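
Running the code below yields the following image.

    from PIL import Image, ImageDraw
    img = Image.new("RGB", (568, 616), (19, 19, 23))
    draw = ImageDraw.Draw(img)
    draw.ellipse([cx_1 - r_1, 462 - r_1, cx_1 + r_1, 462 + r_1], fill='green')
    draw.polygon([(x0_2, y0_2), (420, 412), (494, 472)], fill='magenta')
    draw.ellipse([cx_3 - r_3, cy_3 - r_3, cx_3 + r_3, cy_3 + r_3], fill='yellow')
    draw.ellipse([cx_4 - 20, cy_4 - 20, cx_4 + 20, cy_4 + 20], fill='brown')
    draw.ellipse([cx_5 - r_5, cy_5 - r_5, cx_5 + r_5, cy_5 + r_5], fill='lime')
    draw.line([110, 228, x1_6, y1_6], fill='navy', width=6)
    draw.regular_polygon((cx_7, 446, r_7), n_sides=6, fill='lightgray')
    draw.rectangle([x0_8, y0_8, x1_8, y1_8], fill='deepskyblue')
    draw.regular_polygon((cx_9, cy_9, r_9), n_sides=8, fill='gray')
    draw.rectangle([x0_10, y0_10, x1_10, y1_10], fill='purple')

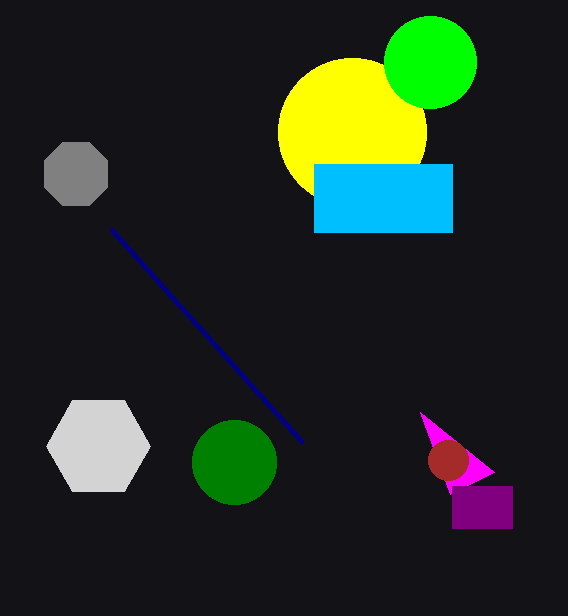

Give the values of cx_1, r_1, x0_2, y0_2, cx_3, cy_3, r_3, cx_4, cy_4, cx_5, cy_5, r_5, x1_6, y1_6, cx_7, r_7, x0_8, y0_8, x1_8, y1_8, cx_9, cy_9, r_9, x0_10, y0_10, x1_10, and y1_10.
cx_1 = 234, r_1 = 42, x0_2 = 450, y0_2 = 494, cx_3 = 352, cy_3 = 132, r_3 = 74, cx_4 = 448, cy_4 = 460, cx_5 = 430, cy_5 = 62, r_5 = 46, x1_6 = 302, y1_6 = 442, cx_7 = 98, r_7 = 52, x0_8 = 314, y0_8 = 164, x1_8 = 452, y1_8 = 232, cx_9 = 76, cy_9 = 174, r_9 = 34, x0_10 = 452, y0_10 = 486, x1_10 = 512, y1_10 = 528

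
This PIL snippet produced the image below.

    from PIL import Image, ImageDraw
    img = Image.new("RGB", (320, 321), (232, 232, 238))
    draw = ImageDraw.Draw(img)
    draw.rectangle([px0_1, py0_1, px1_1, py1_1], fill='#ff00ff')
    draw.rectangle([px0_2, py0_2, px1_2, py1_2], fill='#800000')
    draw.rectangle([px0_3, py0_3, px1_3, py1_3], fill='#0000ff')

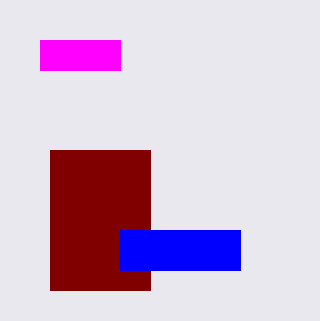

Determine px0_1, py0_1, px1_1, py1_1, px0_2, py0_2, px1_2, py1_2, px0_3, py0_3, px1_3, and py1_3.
px0_1 = 40
py0_1 = 40
px1_1 = 120
py1_1 = 70
px0_2 = 50
py0_2 = 150
px1_2 = 150
py1_2 = 290
px0_3 = 120
py0_3 = 230
px1_3 = 240
py1_3 = 270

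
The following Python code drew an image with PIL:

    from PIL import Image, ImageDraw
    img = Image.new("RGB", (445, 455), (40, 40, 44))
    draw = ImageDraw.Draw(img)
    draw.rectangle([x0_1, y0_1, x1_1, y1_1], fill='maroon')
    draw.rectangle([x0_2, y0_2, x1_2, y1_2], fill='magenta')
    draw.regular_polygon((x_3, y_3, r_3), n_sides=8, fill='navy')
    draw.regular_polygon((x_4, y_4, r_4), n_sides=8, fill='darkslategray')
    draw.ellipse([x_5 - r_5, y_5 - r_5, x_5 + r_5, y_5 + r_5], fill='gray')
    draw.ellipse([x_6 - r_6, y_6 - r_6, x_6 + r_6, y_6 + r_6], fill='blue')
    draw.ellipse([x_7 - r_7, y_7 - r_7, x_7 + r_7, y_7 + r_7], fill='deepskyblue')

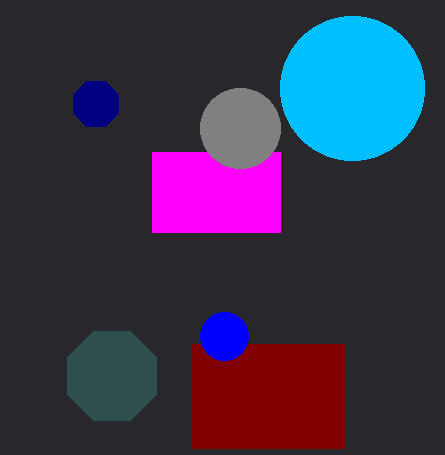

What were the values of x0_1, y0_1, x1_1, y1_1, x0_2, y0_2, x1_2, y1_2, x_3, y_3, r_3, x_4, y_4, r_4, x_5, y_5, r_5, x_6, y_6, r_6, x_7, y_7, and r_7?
x0_1 = 192, y0_1 = 344, x1_1 = 344, y1_1 = 448, x0_2 = 152, y0_2 = 152, x1_2 = 280, y1_2 = 232, x_3 = 96, y_3 = 104, r_3 = 24, x_4 = 112, y_4 = 376, r_4 = 48, x_5 = 240, y_5 = 128, r_5 = 40, x_6 = 224, y_6 = 336, r_6 = 24, x_7 = 352, y_7 = 88, r_7 = 72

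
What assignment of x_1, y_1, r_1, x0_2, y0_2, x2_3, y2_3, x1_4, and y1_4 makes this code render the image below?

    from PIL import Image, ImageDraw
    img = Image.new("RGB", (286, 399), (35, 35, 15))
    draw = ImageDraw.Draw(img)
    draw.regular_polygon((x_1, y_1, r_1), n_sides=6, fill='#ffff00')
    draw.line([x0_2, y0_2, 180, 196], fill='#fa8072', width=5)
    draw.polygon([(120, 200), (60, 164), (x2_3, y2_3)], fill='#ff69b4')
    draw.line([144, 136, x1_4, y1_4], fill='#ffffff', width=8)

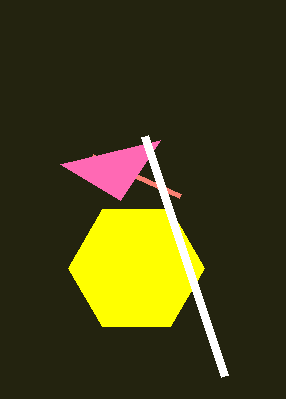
x_1 = 136
y_1 = 268
r_1 = 68
x0_2 = 92
y0_2 = 156
x2_3 = 160
y2_3 = 140
x1_4 = 224
y1_4 = 376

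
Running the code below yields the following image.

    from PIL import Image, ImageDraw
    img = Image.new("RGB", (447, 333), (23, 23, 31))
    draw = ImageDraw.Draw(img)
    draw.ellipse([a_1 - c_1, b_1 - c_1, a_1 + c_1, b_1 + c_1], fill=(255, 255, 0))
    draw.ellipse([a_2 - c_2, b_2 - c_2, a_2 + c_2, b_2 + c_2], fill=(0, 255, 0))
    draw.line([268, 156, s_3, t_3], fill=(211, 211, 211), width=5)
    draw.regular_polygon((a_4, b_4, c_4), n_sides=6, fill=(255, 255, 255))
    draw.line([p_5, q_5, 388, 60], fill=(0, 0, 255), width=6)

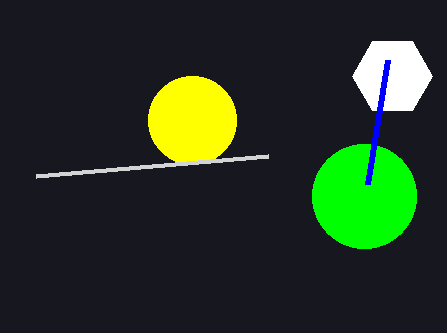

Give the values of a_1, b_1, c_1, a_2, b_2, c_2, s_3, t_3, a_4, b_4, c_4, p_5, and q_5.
a_1 = 192
b_1 = 120
c_1 = 44
a_2 = 364
b_2 = 196
c_2 = 52
s_3 = 36
t_3 = 176
a_4 = 392
b_4 = 76
c_4 = 40
p_5 = 368
q_5 = 184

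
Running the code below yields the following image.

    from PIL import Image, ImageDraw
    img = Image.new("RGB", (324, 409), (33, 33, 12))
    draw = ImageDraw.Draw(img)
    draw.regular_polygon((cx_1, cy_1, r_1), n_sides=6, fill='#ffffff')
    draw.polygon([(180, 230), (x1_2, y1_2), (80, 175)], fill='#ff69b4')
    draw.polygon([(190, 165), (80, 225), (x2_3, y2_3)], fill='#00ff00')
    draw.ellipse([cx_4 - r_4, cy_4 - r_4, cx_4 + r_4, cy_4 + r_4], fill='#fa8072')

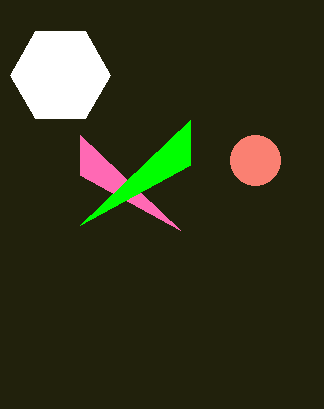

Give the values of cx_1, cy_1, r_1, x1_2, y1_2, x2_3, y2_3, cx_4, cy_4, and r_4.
cx_1 = 60
cy_1 = 75
r_1 = 50
x1_2 = 80
y1_2 = 135
x2_3 = 190
y2_3 = 120
cx_4 = 255
cy_4 = 160
r_4 = 25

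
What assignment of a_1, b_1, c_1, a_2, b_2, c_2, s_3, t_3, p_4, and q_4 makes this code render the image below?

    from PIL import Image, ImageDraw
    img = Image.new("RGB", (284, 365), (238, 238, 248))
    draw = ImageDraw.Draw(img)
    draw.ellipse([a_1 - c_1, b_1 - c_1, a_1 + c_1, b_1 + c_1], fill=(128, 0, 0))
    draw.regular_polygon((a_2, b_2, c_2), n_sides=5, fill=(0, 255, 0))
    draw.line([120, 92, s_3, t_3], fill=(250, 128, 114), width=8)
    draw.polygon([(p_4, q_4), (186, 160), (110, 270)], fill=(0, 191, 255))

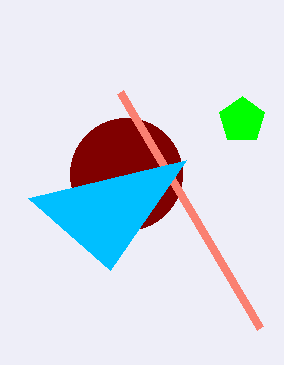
a_1 = 126
b_1 = 174
c_1 = 56
a_2 = 242
b_2 = 120
c_2 = 24
s_3 = 260
t_3 = 328
p_4 = 28
q_4 = 198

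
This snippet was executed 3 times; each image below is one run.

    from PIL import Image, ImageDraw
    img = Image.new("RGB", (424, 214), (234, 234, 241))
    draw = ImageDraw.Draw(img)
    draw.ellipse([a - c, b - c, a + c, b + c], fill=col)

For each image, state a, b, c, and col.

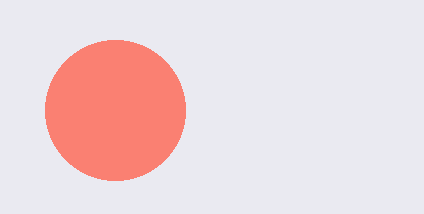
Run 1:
a = 115; b = 110; c = 70; col = 'salmon'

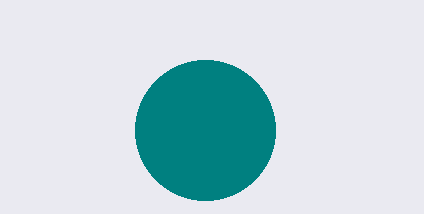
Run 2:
a = 205
b = 130
c = 70
col = 'teal'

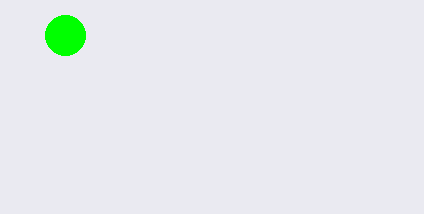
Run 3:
a = 65
b = 35
c = 20
col = 'lime'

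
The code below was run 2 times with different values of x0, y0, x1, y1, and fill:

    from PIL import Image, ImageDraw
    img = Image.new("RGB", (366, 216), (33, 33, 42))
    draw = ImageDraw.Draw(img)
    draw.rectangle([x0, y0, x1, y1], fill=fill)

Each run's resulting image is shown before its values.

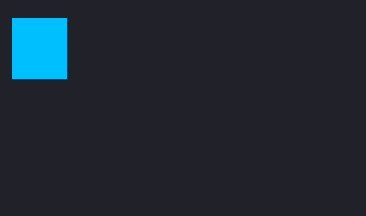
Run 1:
x0 = 12; y0 = 18; x1 = 66; y1 = 78; fill = 'deepskyblue'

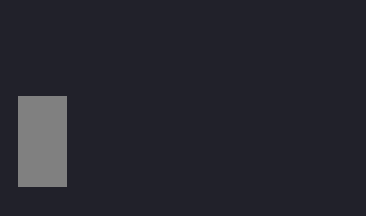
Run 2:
x0 = 18, y0 = 96, x1 = 66, y1 = 186, fill = 'gray'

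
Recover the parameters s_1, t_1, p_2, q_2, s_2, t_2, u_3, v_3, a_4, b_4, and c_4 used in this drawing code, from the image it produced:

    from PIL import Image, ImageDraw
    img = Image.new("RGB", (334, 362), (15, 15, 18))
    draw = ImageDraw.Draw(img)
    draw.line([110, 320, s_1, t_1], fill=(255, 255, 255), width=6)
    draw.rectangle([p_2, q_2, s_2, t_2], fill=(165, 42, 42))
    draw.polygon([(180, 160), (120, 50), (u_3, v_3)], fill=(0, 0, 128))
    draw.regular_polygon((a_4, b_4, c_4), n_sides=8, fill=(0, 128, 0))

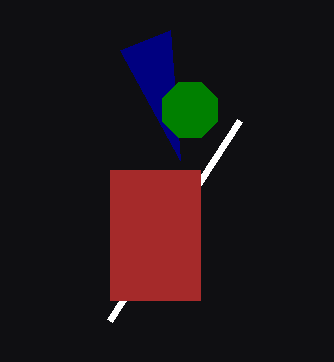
s_1 = 240; t_1 = 120; p_2 = 110; q_2 = 170; s_2 = 200; t_2 = 300; u_3 = 170; v_3 = 30; a_4 = 190; b_4 = 110; c_4 = 30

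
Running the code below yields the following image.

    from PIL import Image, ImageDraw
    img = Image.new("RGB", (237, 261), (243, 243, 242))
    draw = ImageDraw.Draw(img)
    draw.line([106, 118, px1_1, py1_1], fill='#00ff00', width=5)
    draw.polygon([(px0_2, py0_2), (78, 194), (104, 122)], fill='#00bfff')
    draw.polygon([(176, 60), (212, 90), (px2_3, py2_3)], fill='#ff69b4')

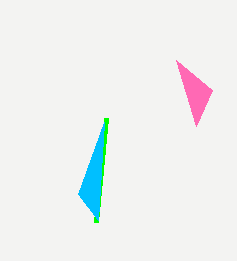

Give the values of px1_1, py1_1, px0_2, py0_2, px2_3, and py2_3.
px1_1 = 96; py1_1 = 222; px0_2 = 98; py0_2 = 220; px2_3 = 196; py2_3 = 126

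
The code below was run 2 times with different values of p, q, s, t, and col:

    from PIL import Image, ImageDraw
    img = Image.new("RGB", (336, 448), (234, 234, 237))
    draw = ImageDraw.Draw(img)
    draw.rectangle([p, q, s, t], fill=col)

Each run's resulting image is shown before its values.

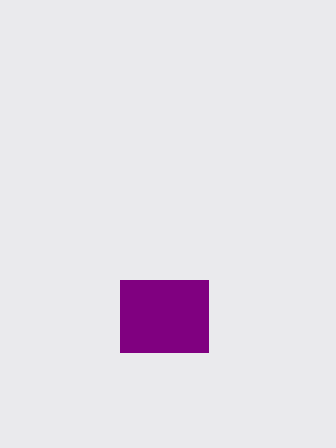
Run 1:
p = 120
q = 280
s = 208
t = 352
col = 'purple'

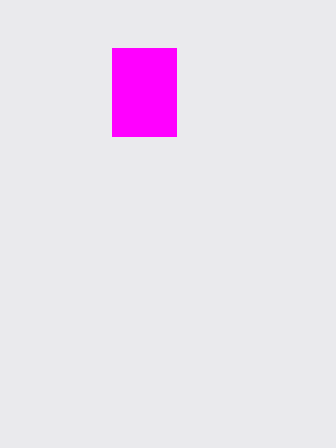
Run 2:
p = 112
q = 48
s = 176
t = 136
col = 'magenta'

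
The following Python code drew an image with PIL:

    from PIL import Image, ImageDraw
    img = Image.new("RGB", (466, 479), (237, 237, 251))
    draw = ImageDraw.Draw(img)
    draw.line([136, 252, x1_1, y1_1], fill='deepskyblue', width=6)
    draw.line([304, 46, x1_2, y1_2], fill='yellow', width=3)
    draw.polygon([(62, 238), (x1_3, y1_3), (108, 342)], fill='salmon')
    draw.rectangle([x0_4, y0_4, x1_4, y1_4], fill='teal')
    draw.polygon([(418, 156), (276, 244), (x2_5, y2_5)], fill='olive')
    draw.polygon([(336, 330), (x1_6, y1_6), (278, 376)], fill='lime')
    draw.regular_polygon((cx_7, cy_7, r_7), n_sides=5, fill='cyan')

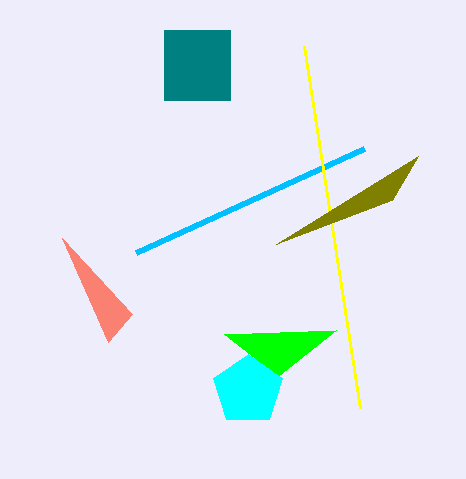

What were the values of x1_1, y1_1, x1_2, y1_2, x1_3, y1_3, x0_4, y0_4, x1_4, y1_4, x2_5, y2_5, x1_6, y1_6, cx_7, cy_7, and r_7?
x1_1 = 364
y1_1 = 148
x1_2 = 360
y1_2 = 408
x1_3 = 132
y1_3 = 314
x0_4 = 164
y0_4 = 30
x1_4 = 230
y1_4 = 100
x2_5 = 392
y2_5 = 200
x1_6 = 224
y1_6 = 334
cx_7 = 248
cy_7 = 390
r_7 = 36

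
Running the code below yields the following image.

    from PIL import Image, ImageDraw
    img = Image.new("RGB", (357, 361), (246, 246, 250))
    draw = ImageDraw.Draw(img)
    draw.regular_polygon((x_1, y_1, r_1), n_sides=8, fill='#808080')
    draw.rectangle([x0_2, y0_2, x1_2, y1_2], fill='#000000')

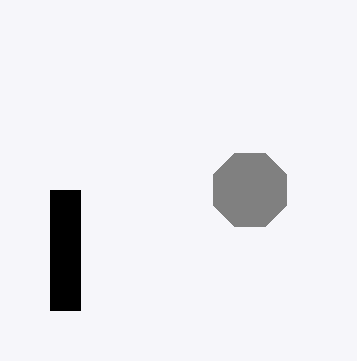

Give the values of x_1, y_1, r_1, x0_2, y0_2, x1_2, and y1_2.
x_1 = 250; y_1 = 190; r_1 = 40; x0_2 = 50; y0_2 = 190; x1_2 = 80; y1_2 = 310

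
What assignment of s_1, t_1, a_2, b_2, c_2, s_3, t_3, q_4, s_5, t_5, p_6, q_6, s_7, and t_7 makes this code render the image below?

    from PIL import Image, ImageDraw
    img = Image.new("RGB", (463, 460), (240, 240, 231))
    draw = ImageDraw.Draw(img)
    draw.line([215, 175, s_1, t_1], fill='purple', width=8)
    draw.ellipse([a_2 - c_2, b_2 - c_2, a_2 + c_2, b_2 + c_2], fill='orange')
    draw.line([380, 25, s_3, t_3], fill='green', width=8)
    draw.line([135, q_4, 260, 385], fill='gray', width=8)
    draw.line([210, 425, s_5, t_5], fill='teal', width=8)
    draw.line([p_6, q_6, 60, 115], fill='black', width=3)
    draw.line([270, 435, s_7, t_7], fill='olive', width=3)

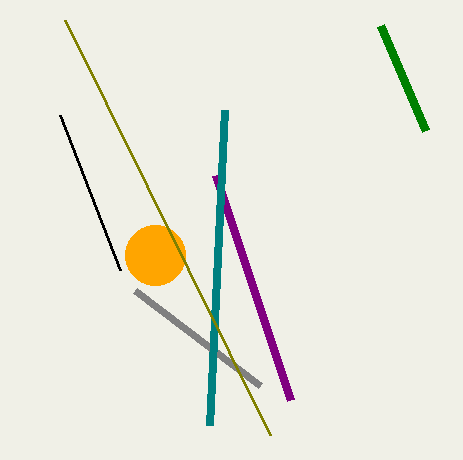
s_1 = 290, t_1 = 400, a_2 = 155, b_2 = 255, c_2 = 30, s_3 = 425, t_3 = 130, q_4 = 290, s_5 = 225, t_5 = 110, p_6 = 120, q_6 = 270, s_7 = 65, t_7 = 20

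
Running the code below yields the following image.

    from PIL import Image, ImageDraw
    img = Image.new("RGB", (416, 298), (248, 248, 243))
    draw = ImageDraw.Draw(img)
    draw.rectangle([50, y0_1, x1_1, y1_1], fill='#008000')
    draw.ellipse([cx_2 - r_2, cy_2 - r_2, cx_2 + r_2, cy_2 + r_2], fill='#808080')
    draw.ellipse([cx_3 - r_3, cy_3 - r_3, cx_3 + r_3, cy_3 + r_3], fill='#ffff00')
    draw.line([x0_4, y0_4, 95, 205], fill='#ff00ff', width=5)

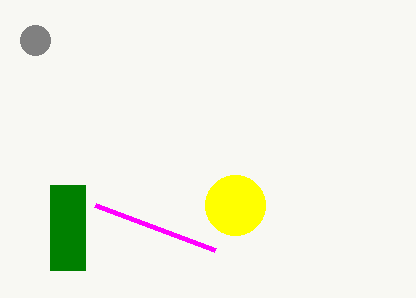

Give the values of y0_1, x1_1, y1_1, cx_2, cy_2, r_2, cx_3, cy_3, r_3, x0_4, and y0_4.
y0_1 = 185
x1_1 = 85
y1_1 = 270
cx_2 = 35
cy_2 = 40
r_2 = 15
cx_3 = 235
cy_3 = 205
r_3 = 30
x0_4 = 215
y0_4 = 250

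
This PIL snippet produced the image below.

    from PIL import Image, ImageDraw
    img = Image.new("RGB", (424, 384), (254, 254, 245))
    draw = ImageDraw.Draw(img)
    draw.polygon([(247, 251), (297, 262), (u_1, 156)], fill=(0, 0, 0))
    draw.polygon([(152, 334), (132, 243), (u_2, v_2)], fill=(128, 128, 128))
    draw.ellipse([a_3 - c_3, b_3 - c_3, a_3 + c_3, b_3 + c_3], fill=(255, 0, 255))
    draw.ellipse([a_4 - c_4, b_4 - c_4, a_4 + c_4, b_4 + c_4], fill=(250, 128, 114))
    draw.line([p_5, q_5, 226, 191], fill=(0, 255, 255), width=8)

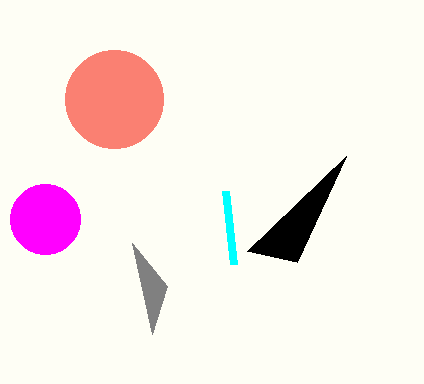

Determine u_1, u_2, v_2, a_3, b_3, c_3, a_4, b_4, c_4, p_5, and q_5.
u_1 = 346
u_2 = 167
v_2 = 286
a_3 = 45
b_3 = 219
c_3 = 35
a_4 = 114
b_4 = 99
c_4 = 49
p_5 = 234
q_5 = 264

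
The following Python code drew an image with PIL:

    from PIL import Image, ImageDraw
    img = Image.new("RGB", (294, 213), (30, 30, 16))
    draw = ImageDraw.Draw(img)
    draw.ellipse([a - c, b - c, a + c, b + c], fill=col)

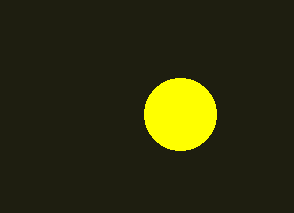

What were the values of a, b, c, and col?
a = 180
b = 114
c = 36
col = 'yellow'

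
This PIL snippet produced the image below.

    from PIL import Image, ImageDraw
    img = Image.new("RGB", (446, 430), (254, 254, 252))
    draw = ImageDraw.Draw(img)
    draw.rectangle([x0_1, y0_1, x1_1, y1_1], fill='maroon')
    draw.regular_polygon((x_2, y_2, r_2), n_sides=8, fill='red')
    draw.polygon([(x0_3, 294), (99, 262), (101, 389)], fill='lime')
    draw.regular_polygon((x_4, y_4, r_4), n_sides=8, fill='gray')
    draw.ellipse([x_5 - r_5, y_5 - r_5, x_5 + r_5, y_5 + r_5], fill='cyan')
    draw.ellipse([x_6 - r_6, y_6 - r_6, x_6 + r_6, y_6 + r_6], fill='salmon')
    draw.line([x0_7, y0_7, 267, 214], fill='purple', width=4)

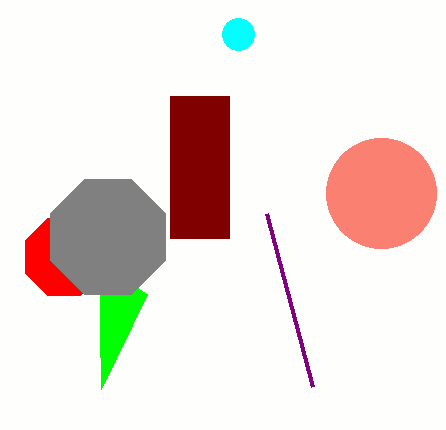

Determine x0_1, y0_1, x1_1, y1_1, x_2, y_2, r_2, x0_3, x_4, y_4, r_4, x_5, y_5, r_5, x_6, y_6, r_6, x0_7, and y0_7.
x0_1 = 170
y0_1 = 96
x1_1 = 229
y1_1 = 238
x_2 = 64
y_2 = 257
r_2 = 42
x0_3 = 147
x_4 = 108
y_4 = 237
r_4 = 62
x_5 = 238
y_5 = 34
r_5 = 16
x_6 = 381
y_6 = 193
r_6 = 55
x0_7 = 313
y0_7 = 387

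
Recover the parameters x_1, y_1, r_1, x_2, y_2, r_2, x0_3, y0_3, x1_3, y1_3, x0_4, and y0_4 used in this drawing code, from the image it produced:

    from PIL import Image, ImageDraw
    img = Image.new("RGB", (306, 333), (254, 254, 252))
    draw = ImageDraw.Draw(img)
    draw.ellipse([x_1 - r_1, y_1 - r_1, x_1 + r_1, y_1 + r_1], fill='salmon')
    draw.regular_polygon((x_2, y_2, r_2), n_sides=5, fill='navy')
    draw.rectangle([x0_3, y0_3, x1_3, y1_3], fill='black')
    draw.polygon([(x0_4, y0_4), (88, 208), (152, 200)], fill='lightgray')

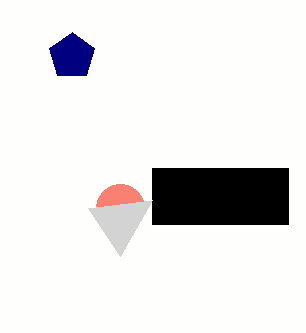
x_1 = 120, y_1 = 208, r_1 = 24, x_2 = 72, y_2 = 56, r_2 = 24, x0_3 = 152, y0_3 = 168, x1_3 = 288, y1_3 = 224, x0_4 = 120, y0_4 = 256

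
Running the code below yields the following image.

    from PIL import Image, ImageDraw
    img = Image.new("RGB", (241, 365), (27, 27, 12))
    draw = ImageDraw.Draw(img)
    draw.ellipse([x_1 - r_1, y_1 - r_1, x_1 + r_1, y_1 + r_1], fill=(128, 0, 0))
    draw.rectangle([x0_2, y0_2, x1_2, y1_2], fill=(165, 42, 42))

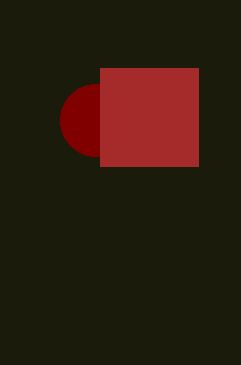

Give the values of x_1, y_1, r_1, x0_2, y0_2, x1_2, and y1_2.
x_1 = 96; y_1 = 120; r_1 = 36; x0_2 = 100; y0_2 = 68; x1_2 = 198; y1_2 = 166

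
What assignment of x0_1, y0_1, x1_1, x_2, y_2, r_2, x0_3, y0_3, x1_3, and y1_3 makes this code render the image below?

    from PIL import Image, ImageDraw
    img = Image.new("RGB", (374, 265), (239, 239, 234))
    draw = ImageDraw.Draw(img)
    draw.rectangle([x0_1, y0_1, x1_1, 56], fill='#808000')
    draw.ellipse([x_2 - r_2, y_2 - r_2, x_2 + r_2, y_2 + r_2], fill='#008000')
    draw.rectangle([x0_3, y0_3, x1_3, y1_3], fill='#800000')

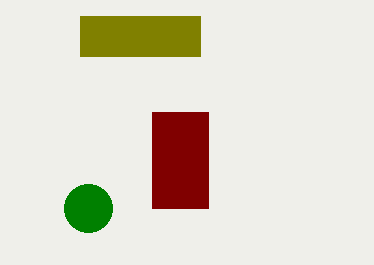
x0_1 = 80
y0_1 = 16
x1_1 = 200
x_2 = 88
y_2 = 208
r_2 = 24
x0_3 = 152
y0_3 = 112
x1_3 = 208
y1_3 = 208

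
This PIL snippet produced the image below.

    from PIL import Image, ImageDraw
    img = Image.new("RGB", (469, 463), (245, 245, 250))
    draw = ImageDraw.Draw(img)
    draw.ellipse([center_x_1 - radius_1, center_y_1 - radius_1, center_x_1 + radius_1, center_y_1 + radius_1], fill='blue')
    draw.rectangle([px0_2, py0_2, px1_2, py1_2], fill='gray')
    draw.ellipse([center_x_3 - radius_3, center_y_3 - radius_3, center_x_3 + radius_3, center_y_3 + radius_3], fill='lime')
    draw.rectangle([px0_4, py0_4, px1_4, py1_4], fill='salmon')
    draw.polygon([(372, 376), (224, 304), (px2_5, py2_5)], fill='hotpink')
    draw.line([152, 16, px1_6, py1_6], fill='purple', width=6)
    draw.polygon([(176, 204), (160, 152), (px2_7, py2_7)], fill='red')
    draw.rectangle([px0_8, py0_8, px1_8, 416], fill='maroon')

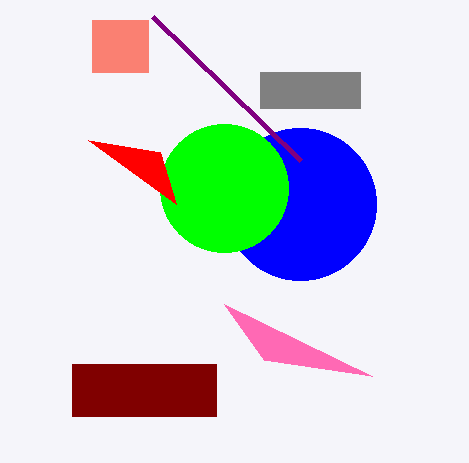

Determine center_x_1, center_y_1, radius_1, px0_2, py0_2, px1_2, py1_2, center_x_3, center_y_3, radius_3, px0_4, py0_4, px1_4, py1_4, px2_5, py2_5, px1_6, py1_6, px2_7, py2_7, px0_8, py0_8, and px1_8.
center_x_1 = 300; center_y_1 = 204; radius_1 = 76; px0_2 = 260; py0_2 = 72; px1_2 = 360; py1_2 = 108; center_x_3 = 224; center_y_3 = 188; radius_3 = 64; px0_4 = 92; py0_4 = 20; px1_4 = 148; py1_4 = 72; px2_5 = 264; py2_5 = 360; px1_6 = 300; py1_6 = 160; px2_7 = 88; py2_7 = 140; px0_8 = 72; py0_8 = 364; px1_8 = 216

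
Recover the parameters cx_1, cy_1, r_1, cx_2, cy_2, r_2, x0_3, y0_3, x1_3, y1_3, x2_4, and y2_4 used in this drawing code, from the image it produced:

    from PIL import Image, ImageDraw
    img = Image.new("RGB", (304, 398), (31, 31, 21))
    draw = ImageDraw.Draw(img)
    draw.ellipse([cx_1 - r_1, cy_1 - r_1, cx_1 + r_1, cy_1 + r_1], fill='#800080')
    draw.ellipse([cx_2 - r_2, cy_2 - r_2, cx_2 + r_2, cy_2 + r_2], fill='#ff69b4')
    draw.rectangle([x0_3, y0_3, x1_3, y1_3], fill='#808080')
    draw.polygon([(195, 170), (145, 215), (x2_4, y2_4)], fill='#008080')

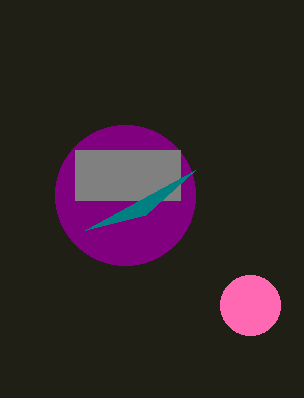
cx_1 = 125; cy_1 = 195; r_1 = 70; cx_2 = 250; cy_2 = 305; r_2 = 30; x0_3 = 75; y0_3 = 150; x1_3 = 180; y1_3 = 200; x2_4 = 85; y2_4 = 230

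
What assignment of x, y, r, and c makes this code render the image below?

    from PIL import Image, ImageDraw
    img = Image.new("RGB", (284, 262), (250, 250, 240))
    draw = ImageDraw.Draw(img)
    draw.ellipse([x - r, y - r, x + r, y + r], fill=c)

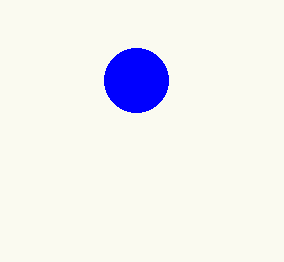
x = 136, y = 80, r = 32, c = 'blue'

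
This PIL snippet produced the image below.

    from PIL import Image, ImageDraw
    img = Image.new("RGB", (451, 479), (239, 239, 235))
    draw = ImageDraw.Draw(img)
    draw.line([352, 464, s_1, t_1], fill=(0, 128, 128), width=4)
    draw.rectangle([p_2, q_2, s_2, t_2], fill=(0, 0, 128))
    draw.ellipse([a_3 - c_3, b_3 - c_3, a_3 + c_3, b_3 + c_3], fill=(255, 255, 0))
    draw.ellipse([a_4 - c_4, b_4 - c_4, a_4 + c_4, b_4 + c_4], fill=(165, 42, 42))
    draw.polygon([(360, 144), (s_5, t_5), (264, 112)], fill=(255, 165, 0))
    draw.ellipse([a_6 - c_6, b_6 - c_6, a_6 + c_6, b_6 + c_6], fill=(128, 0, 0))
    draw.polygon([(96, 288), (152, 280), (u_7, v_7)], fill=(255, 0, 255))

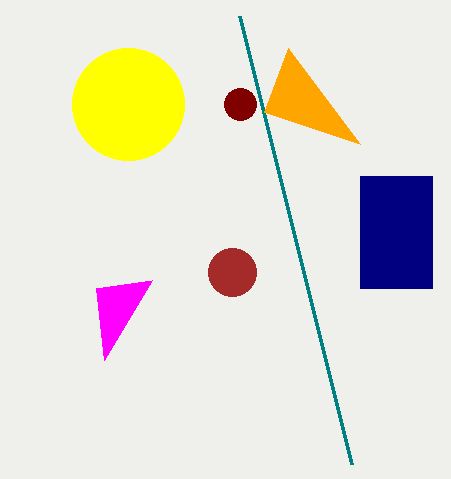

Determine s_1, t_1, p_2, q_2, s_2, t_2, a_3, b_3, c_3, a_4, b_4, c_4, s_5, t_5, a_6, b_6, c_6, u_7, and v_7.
s_1 = 240
t_1 = 16
p_2 = 360
q_2 = 176
s_2 = 432
t_2 = 288
a_3 = 128
b_3 = 104
c_3 = 56
a_4 = 232
b_4 = 272
c_4 = 24
s_5 = 288
t_5 = 48
a_6 = 240
b_6 = 104
c_6 = 16
u_7 = 104
v_7 = 360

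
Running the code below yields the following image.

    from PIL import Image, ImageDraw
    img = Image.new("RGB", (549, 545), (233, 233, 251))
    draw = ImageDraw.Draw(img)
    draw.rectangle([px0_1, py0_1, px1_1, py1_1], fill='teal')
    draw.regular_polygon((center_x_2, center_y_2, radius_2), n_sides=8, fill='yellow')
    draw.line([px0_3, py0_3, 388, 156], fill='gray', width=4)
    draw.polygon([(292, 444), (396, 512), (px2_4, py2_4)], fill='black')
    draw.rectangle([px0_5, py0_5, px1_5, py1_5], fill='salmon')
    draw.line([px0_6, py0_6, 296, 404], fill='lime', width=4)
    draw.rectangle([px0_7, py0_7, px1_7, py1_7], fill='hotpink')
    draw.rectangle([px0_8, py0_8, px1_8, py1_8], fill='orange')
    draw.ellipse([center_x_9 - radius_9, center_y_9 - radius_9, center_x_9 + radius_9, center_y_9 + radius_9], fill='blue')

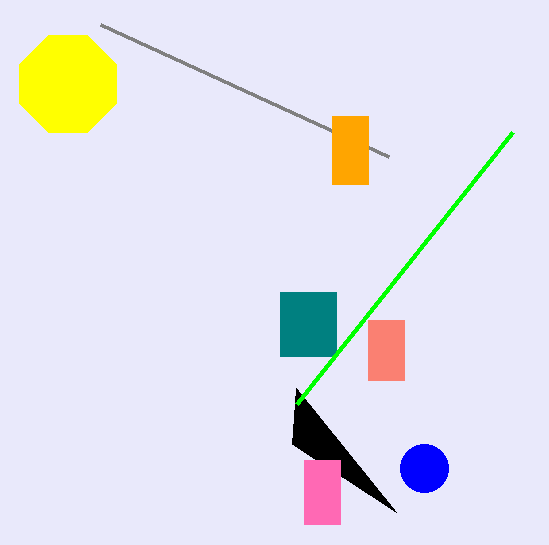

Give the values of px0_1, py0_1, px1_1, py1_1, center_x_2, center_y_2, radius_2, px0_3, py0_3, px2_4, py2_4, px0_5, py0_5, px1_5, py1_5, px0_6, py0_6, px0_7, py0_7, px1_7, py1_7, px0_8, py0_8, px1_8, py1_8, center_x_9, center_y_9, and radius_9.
px0_1 = 280; py0_1 = 292; px1_1 = 336; py1_1 = 356; center_x_2 = 68; center_y_2 = 84; radius_2 = 52; px0_3 = 100; py0_3 = 24; px2_4 = 296; py2_4 = 388; px0_5 = 368; py0_5 = 320; px1_5 = 404; py1_5 = 380; px0_6 = 512; py0_6 = 132; px0_7 = 304; py0_7 = 460; px1_7 = 340; py1_7 = 524; px0_8 = 332; py0_8 = 116; px1_8 = 368; py1_8 = 184; center_x_9 = 424; center_y_9 = 468; radius_9 = 24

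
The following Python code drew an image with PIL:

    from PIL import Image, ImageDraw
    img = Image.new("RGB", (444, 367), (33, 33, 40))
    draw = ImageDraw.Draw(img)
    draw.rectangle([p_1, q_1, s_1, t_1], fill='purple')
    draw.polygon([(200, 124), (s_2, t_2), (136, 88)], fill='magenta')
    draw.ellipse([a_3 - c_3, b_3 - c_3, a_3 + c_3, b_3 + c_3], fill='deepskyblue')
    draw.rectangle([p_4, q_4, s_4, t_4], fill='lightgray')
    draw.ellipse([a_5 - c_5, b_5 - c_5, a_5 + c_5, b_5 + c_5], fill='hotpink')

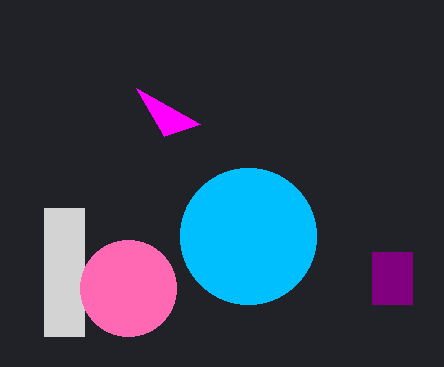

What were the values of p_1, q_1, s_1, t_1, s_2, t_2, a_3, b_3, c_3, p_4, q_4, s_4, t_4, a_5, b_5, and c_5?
p_1 = 372; q_1 = 252; s_1 = 412; t_1 = 304; s_2 = 164; t_2 = 136; a_3 = 248; b_3 = 236; c_3 = 68; p_4 = 44; q_4 = 208; s_4 = 84; t_4 = 336; a_5 = 128; b_5 = 288; c_5 = 48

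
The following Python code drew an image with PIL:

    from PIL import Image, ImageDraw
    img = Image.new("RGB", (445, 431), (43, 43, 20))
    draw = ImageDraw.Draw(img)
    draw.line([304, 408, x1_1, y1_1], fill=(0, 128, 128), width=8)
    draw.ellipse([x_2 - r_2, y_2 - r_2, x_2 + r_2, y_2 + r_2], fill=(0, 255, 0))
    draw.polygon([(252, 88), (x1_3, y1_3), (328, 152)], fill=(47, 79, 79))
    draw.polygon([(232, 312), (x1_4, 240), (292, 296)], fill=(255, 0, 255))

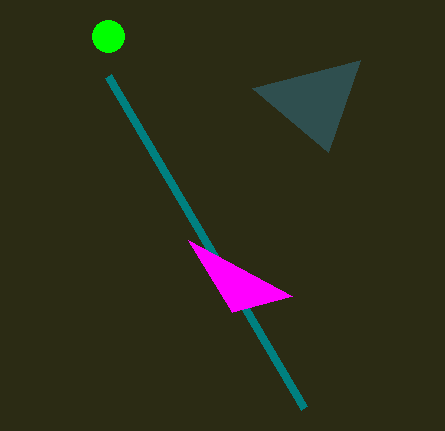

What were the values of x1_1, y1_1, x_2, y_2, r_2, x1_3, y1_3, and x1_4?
x1_1 = 108
y1_1 = 76
x_2 = 108
y_2 = 36
r_2 = 16
x1_3 = 360
y1_3 = 60
x1_4 = 188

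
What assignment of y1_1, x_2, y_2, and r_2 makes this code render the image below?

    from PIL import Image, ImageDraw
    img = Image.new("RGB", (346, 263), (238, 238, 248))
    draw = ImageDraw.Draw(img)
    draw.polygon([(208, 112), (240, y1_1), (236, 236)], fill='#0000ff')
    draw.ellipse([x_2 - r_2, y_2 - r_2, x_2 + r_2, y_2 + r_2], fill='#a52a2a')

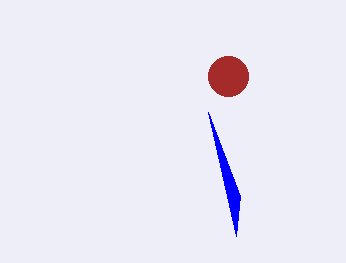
y1_1 = 196; x_2 = 228; y_2 = 76; r_2 = 20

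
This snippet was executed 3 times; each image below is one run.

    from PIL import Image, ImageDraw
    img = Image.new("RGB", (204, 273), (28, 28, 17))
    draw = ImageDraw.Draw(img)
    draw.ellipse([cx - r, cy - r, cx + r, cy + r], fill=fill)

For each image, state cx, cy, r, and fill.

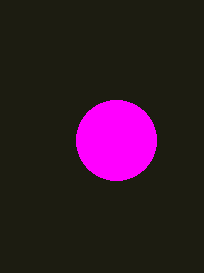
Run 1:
cx = 116
cy = 140
r = 40
fill = 'magenta'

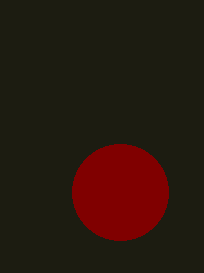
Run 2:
cx = 120
cy = 192
r = 48
fill = 'maroon'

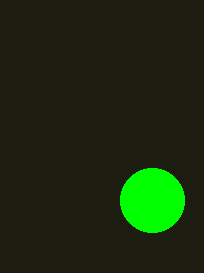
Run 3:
cx = 152; cy = 200; r = 32; fill = 'lime'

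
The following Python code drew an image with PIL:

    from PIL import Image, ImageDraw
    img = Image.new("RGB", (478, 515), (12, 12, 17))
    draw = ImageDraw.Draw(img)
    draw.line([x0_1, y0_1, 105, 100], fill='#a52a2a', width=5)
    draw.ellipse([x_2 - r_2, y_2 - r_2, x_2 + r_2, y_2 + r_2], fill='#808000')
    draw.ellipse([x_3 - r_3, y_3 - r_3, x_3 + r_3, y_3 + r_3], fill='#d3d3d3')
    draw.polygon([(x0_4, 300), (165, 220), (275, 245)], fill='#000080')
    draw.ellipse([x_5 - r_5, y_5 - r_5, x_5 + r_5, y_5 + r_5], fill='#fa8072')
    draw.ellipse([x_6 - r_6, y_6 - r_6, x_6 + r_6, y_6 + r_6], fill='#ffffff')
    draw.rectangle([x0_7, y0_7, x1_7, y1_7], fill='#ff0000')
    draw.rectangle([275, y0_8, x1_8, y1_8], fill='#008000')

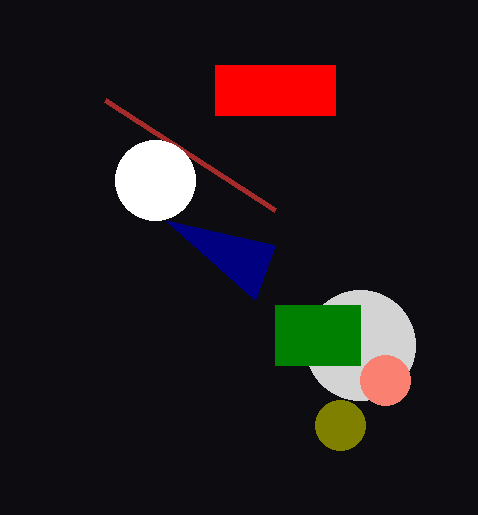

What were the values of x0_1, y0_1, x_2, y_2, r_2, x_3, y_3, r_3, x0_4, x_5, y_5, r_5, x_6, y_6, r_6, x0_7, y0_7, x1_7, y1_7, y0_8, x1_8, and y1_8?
x0_1 = 275
y0_1 = 210
x_2 = 340
y_2 = 425
r_2 = 25
x_3 = 360
y_3 = 345
r_3 = 55
x0_4 = 255
x_5 = 385
y_5 = 380
r_5 = 25
x_6 = 155
y_6 = 180
r_6 = 40
x0_7 = 215
y0_7 = 65
x1_7 = 335
y1_7 = 115
y0_8 = 305
x1_8 = 360
y1_8 = 365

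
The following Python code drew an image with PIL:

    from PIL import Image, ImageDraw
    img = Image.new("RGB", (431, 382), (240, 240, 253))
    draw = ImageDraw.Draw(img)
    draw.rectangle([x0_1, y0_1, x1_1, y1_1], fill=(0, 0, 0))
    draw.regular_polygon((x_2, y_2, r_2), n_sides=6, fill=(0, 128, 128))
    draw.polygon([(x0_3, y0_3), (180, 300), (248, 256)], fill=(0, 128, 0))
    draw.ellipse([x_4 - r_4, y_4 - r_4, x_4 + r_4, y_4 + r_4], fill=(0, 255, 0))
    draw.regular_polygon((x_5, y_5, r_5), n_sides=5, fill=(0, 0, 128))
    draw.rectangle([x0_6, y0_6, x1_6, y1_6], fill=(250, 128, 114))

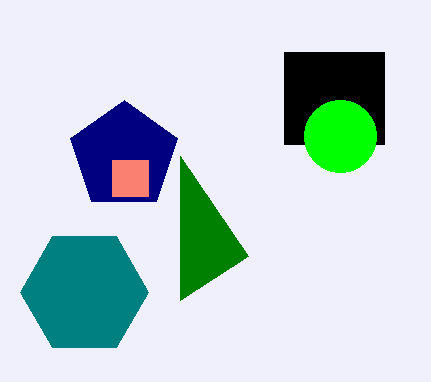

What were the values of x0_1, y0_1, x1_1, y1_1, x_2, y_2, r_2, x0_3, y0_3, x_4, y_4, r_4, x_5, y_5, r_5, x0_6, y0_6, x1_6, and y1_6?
x0_1 = 284; y0_1 = 52; x1_1 = 384; y1_1 = 144; x_2 = 84; y_2 = 292; r_2 = 64; x0_3 = 180; y0_3 = 156; x_4 = 340; y_4 = 136; r_4 = 36; x_5 = 124; y_5 = 156; r_5 = 56; x0_6 = 112; y0_6 = 160; x1_6 = 148; y1_6 = 196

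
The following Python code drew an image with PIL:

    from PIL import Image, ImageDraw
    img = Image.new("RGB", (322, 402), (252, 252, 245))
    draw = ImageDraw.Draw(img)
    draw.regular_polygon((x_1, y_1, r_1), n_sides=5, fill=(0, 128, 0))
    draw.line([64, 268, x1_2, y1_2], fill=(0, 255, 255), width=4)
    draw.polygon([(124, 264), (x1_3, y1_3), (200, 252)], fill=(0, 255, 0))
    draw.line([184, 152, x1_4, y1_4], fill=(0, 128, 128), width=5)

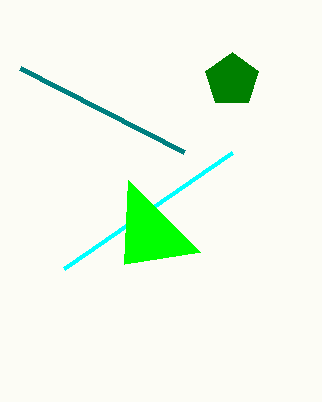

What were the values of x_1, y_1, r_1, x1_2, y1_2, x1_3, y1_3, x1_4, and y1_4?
x_1 = 232
y_1 = 80
r_1 = 28
x1_2 = 232
y1_2 = 152
x1_3 = 128
y1_3 = 180
x1_4 = 20
y1_4 = 68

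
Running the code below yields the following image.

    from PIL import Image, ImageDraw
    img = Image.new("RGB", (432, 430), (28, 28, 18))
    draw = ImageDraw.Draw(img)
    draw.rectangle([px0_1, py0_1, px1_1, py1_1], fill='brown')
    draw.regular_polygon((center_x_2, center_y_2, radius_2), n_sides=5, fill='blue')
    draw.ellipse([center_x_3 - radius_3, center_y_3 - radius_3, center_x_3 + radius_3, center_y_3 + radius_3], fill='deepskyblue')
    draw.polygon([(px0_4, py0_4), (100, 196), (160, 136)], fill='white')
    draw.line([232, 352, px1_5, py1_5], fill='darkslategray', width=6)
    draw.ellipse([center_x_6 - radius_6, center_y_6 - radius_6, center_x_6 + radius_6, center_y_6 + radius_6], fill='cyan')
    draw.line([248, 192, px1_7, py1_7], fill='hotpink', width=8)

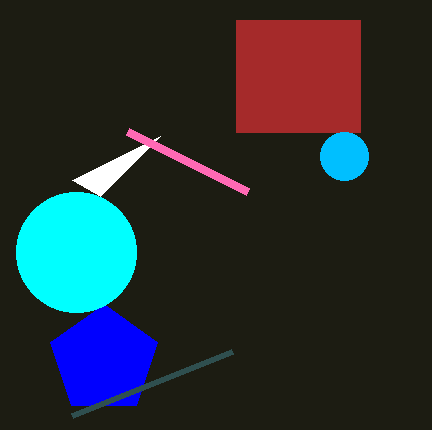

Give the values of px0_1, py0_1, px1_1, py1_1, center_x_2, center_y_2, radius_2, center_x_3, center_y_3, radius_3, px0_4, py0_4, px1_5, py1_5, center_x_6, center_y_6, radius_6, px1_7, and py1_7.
px0_1 = 236; py0_1 = 20; px1_1 = 360; py1_1 = 132; center_x_2 = 104; center_y_2 = 360; radius_2 = 56; center_x_3 = 344; center_y_3 = 156; radius_3 = 24; px0_4 = 72; py0_4 = 180; px1_5 = 72; py1_5 = 416; center_x_6 = 76; center_y_6 = 252; radius_6 = 60; px1_7 = 128; py1_7 = 132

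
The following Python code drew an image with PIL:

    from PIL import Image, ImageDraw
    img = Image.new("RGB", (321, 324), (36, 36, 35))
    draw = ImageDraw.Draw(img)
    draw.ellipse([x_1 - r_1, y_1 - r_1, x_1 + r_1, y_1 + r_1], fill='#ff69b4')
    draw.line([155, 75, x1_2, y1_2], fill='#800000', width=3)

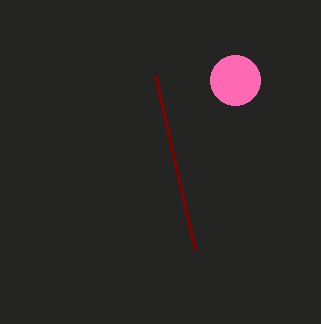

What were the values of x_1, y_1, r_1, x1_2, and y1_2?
x_1 = 235, y_1 = 80, r_1 = 25, x1_2 = 195, y1_2 = 250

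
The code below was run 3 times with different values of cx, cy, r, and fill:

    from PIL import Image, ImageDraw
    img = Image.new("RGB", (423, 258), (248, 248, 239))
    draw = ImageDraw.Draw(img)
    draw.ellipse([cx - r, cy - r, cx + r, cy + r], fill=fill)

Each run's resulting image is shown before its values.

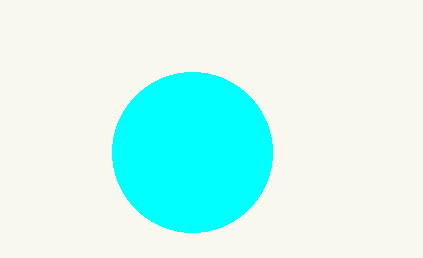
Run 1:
cx = 192, cy = 152, r = 80, fill = 'cyan'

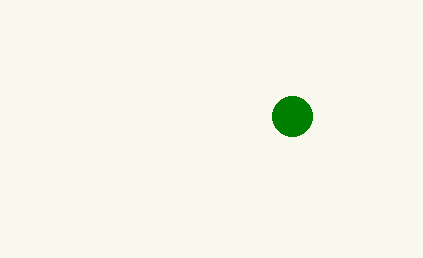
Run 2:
cx = 292; cy = 116; r = 20; fill = 'green'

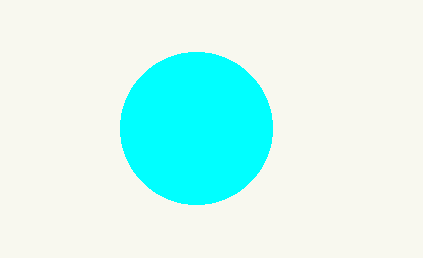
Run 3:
cx = 196
cy = 128
r = 76
fill = 'cyan'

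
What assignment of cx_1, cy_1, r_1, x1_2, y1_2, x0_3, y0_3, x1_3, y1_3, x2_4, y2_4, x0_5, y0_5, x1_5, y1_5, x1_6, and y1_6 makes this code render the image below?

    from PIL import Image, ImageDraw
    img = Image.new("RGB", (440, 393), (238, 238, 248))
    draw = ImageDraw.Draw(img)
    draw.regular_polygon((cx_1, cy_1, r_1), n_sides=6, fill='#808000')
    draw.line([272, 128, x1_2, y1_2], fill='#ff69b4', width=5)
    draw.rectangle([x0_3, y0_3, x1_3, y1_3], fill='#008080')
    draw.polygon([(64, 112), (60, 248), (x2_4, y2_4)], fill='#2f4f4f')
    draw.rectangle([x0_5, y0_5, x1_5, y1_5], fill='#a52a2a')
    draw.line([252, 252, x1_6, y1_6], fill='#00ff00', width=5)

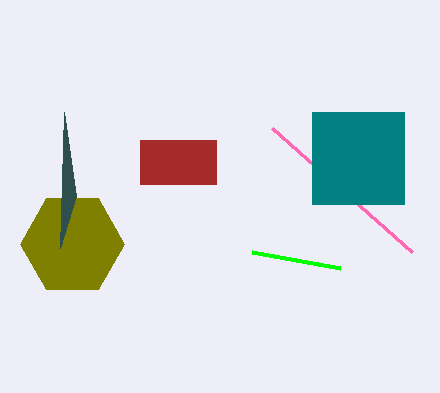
cx_1 = 72; cy_1 = 244; r_1 = 52; x1_2 = 412; y1_2 = 252; x0_3 = 312; y0_3 = 112; x1_3 = 404; y1_3 = 204; x2_4 = 76; y2_4 = 196; x0_5 = 140; y0_5 = 140; x1_5 = 216; y1_5 = 184; x1_6 = 340; y1_6 = 268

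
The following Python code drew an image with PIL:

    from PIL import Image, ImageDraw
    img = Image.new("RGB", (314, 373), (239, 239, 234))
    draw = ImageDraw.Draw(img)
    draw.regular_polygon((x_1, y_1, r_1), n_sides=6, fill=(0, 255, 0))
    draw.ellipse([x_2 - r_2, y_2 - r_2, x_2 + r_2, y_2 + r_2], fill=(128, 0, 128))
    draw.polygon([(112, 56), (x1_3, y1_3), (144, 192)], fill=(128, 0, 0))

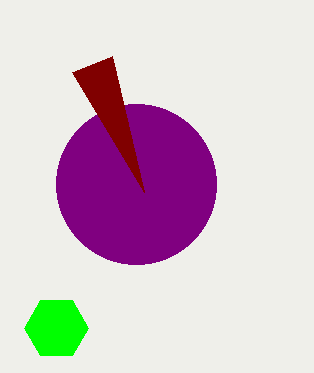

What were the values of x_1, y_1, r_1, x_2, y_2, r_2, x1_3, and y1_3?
x_1 = 56, y_1 = 328, r_1 = 32, x_2 = 136, y_2 = 184, r_2 = 80, x1_3 = 72, y1_3 = 72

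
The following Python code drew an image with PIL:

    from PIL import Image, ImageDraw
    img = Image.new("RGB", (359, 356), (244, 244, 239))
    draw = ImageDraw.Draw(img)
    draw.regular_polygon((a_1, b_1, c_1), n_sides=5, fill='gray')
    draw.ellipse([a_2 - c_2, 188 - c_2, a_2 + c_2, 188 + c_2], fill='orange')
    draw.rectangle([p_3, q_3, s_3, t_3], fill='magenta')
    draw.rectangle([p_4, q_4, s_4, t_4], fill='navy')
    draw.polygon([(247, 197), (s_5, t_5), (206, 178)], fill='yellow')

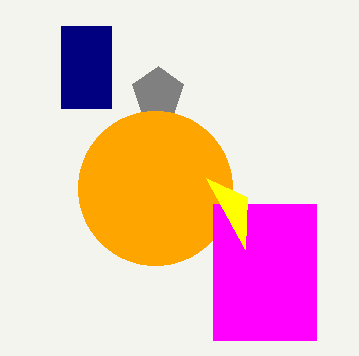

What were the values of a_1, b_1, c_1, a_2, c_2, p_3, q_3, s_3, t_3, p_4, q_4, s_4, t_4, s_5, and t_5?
a_1 = 158
b_1 = 93
c_1 = 27
a_2 = 155
c_2 = 77
p_3 = 213
q_3 = 204
s_3 = 316
t_3 = 340
p_4 = 61
q_4 = 26
s_4 = 111
t_4 = 108
s_5 = 245
t_5 = 249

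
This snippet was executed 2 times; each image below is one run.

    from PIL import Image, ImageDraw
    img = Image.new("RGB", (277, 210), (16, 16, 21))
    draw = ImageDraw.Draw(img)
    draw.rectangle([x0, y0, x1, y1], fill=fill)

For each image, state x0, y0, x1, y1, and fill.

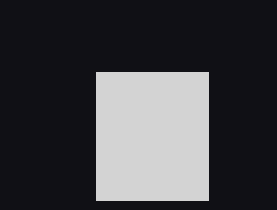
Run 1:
x0 = 96; y0 = 72; x1 = 208; y1 = 200; fill = 'lightgray'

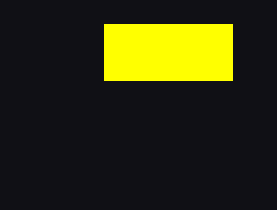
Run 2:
x0 = 104, y0 = 24, x1 = 232, y1 = 80, fill = 'yellow'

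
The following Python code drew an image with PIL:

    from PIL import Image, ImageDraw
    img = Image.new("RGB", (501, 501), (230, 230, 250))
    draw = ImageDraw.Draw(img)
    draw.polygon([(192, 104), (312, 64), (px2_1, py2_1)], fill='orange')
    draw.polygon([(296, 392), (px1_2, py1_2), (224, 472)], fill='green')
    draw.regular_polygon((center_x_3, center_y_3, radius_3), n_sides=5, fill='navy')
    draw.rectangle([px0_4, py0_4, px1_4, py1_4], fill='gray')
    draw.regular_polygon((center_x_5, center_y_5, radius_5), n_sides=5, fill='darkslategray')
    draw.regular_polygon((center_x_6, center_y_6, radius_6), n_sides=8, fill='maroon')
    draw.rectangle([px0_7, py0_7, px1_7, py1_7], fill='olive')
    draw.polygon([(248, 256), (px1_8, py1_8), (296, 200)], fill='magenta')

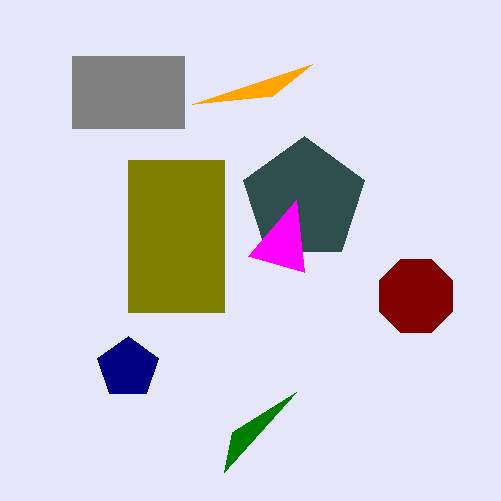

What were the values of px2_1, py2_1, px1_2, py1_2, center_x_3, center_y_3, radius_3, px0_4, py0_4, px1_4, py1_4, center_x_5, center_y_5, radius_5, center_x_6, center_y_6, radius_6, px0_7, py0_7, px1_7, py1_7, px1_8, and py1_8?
px2_1 = 272; py2_1 = 96; px1_2 = 232; py1_2 = 432; center_x_3 = 128; center_y_3 = 368; radius_3 = 32; px0_4 = 72; py0_4 = 56; px1_4 = 184; py1_4 = 128; center_x_5 = 304; center_y_5 = 200; radius_5 = 64; center_x_6 = 416; center_y_6 = 296; radius_6 = 40; px0_7 = 128; py0_7 = 160; px1_7 = 224; py1_7 = 312; px1_8 = 304; py1_8 = 272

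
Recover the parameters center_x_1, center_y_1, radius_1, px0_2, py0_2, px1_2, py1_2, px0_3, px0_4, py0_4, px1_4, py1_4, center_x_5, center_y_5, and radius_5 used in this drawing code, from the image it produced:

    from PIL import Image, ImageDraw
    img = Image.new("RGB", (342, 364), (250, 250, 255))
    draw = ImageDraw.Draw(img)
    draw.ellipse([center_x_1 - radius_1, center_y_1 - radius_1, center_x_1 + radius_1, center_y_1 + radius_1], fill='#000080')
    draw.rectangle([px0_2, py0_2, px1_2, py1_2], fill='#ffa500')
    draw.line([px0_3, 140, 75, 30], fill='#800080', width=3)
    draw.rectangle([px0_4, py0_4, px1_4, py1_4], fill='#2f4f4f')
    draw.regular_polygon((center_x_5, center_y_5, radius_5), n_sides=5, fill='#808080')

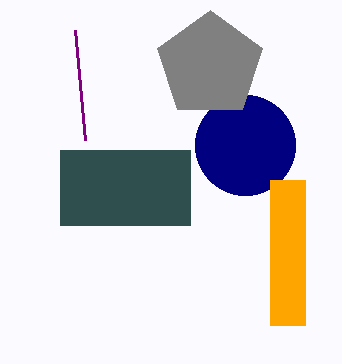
center_x_1 = 245, center_y_1 = 145, radius_1 = 50, px0_2 = 270, py0_2 = 180, px1_2 = 305, py1_2 = 325, px0_3 = 85, px0_4 = 60, py0_4 = 150, px1_4 = 190, py1_4 = 225, center_x_5 = 210, center_y_5 = 65, radius_5 = 55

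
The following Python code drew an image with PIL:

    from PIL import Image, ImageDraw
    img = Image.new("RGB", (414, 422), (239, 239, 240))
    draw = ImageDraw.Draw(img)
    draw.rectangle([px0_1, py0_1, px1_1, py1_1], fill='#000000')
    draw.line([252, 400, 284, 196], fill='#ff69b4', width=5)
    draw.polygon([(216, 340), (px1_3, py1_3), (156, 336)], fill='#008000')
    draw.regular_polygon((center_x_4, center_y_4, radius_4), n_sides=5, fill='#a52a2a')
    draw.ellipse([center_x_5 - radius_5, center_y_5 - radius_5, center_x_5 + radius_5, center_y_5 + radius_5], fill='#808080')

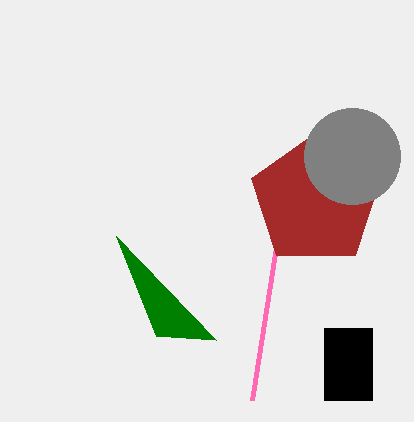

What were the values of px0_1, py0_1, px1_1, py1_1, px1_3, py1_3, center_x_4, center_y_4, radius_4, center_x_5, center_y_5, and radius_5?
px0_1 = 324
py0_1 = 328
px1_1 = 372
py1_1 = 400
px1_3 = 116
py1_3 = 236
center_x_4 = 316
center_y_4 = 200
radius_4 = 68
center_x_5 = 352
center_y_5 = 156
radius_5 = 48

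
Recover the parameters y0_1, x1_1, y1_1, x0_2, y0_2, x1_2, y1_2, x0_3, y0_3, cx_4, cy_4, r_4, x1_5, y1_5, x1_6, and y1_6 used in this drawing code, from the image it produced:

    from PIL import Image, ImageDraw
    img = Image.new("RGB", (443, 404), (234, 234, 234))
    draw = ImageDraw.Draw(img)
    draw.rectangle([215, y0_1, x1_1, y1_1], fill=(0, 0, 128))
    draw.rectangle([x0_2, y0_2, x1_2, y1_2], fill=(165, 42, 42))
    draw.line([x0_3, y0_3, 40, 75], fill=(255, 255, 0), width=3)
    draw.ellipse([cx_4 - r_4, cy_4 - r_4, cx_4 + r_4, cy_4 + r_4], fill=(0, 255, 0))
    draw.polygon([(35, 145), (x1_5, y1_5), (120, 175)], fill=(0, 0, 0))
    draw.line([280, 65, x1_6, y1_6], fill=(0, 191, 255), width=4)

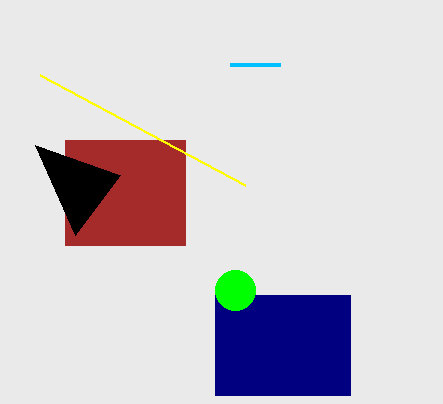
y0_1 = 295
x1_1 = 350
y1_1 = 395
x0_2 = 65
y0_2 = 140
x1_2 = 185
y1_2 = 245
x0_3 = 245
y0_3 = 185
cx_4 = 235
cy_4 = 290
r_4 = 20
x1_5 = 75
y1_5 = 235
x1_6 = 230
y1_6 = 65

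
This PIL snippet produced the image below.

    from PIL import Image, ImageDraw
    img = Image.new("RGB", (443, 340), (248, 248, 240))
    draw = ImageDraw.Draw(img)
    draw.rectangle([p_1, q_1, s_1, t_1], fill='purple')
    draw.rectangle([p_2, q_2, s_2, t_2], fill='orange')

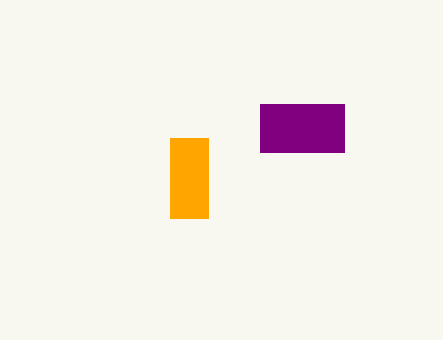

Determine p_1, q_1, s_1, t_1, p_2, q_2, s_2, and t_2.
p_1 = 260
q_1 = 104
s_1 = 344
t_1 = 152
p_2 = 170
q_2 = 138
s_2 = 208
t_2 = 218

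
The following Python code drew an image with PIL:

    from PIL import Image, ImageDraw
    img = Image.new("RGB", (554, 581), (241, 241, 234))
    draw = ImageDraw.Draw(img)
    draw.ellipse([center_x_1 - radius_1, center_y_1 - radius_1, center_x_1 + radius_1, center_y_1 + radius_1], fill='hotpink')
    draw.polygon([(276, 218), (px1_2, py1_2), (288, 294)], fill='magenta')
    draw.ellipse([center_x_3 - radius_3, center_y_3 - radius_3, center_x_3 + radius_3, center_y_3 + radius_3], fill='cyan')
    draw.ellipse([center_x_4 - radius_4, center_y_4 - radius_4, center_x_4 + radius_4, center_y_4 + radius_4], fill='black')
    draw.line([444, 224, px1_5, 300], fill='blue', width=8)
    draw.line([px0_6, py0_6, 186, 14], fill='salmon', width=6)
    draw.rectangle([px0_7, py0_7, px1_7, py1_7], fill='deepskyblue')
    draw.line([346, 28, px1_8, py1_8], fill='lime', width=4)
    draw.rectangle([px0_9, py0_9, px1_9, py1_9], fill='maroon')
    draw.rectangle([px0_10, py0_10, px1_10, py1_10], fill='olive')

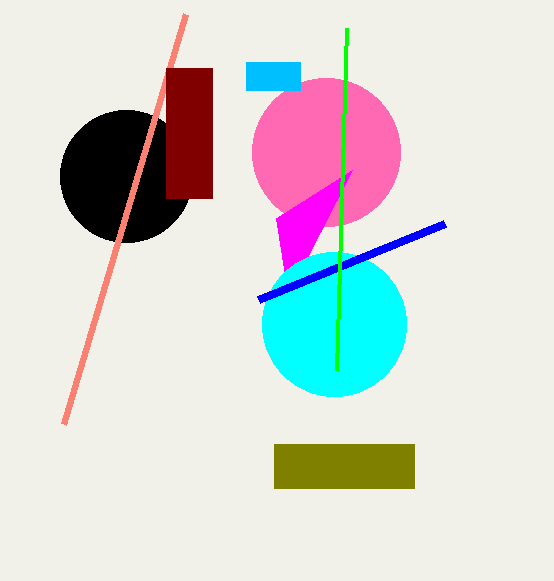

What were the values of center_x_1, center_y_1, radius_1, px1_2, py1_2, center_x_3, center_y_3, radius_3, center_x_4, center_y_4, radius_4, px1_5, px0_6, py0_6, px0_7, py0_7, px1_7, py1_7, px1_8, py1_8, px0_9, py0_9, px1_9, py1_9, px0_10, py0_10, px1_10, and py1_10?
center_x_1 = 326
center_y_1 = 152
radius_1 = 74
px1_2 = 352
py1_2 = 170
center_x_3 = 334
center_y_3 = 324
radius_3 = 72
center_x_4 = 126
center_y_4 = 176
radius_4 = 66
px1_5 = 258
px0_6 = 64
py0_6 = 424
px0_7 = 246
py0_7 = 62
px1_7 = 300
py1_7 = 90
px1_8 = 336
py1_8 = 370
px0_9 = 166
py0_9 = 68
px1_9 = 212
py1_9 = 198
px0_10 = 274
py0_10 = 444
px1_10 = 414
py1_10 = 488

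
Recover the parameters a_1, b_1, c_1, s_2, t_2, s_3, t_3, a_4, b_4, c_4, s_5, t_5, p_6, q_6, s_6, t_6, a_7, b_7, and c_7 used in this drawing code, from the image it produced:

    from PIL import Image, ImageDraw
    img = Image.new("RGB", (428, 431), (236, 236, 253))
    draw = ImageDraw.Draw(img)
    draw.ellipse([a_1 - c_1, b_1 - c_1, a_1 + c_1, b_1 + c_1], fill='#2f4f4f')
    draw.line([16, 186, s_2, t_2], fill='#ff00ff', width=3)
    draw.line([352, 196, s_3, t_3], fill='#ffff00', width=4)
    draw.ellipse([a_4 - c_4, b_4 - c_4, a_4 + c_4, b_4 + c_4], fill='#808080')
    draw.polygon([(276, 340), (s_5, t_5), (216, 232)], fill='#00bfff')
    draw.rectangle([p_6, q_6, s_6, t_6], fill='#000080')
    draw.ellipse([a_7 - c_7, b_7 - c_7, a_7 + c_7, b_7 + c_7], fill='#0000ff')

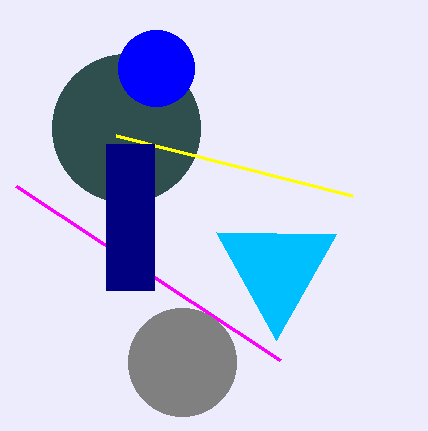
a_1 = 126
b_1 = 128
c_1 = 74
s_2 = 280
t_2 = 360
s_3 = 116
t_3 = 136
a_4 = 182
b_4 = 362
c_4 = 54
s_5 = 336
t_5 = 234
p_6 = 106
q_6 = 144
s_6 = 154
t_6 = 290
a_7 = 156
b_7 = 68
c_7 = 38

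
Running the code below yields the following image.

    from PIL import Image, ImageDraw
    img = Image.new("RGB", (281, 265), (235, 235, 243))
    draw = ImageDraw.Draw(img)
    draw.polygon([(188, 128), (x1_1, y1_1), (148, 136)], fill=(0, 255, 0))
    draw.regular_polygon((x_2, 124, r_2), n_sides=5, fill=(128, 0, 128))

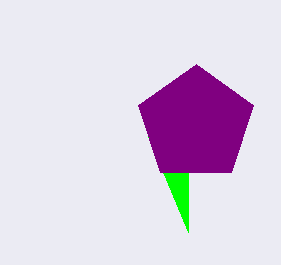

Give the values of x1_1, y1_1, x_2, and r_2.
x1_1 = 188; y1_1 = 232; x_2 = 196; r_2 = 60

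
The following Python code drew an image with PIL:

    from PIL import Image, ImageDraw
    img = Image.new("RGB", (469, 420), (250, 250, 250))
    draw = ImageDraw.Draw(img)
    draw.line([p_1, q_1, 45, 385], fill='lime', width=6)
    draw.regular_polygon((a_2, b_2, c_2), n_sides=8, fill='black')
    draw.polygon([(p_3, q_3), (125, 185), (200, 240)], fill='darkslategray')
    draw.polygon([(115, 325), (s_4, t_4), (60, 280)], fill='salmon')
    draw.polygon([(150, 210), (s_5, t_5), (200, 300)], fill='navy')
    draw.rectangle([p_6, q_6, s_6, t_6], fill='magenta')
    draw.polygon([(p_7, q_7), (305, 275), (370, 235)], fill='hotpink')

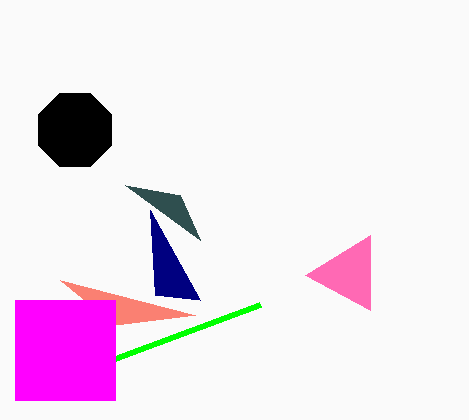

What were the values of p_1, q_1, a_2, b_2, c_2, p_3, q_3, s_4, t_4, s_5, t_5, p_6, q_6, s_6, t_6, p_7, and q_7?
p_1 = 260, q_1 = 305, a_2 = 75, b_2 = 130, c_2 = 40, p_3 = 180, q_3 = 195, s_4 = 195, t_4 = 315, s_5 = 155, t_5 = 295, p_6 = 15, q_6 = 300, s_6 = 115, t_6 = 400, p_7 = 370, q_7 = 310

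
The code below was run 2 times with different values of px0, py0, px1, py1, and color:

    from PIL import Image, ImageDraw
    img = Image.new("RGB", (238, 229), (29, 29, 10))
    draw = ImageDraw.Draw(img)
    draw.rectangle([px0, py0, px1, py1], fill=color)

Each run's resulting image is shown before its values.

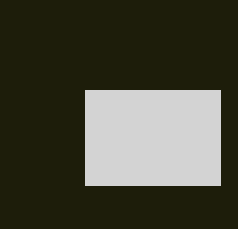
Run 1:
px0 = 85, py0 = 90, px1 = 220, py1 = 185, color = 'lightgray'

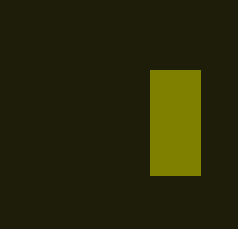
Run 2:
px0 = 150
py0 = 70
px1 = 200
py1 = 175
color = 'olive'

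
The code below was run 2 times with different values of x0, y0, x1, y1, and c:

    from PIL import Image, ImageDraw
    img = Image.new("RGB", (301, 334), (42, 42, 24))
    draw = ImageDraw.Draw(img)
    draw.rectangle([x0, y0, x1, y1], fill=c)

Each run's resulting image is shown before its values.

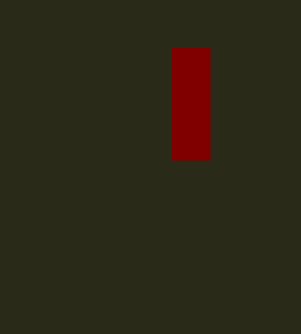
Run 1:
x0 = 172
y0 = 48
x1 = 210
y1 = 160
c = 'maroon'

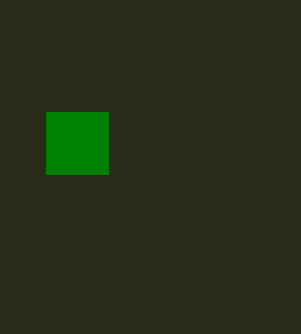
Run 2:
x0 = 46, y0 = 112, x1 = 108, y1 = 174, c = 'green'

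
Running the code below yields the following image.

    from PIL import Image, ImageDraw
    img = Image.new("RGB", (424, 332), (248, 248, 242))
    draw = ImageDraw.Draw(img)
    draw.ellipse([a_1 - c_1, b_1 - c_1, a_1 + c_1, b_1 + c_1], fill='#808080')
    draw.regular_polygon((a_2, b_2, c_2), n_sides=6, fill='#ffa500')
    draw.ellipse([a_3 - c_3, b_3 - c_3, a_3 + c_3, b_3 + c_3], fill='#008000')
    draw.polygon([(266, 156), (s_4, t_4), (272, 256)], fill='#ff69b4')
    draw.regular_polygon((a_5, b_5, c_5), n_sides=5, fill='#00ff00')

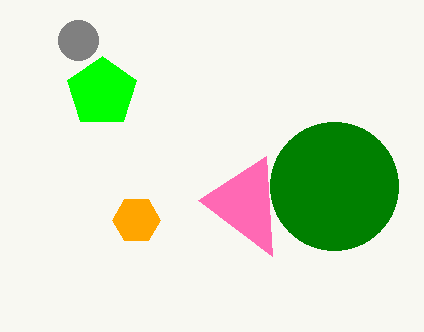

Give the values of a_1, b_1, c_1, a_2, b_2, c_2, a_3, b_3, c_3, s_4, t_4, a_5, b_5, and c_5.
a_1 = 78; b_1 = 40; c_1 = 20; a_2 = 136; b_2 = 220; c_2 = 24; a_3 = 334; b_3 = 186; c_3 = 64; s_4 = 198; t_4 = 200; a_5 = 102; b_5 = 92; c_5 = 36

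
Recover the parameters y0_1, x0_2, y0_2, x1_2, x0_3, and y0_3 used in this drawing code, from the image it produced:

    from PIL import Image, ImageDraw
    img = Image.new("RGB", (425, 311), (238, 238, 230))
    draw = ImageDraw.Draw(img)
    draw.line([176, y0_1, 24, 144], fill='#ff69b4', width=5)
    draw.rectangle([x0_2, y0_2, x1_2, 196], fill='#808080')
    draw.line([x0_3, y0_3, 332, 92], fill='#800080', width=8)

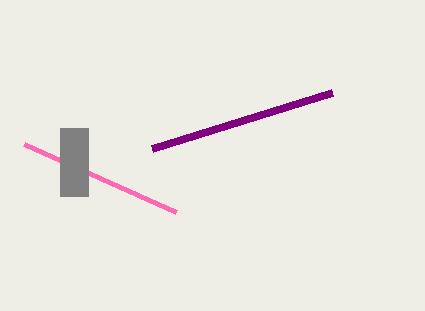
y0_1 = 212, x0_2 = 60, y0_2 = 128, x1_2 = 88, x0_3 = 152, y0_3 = 148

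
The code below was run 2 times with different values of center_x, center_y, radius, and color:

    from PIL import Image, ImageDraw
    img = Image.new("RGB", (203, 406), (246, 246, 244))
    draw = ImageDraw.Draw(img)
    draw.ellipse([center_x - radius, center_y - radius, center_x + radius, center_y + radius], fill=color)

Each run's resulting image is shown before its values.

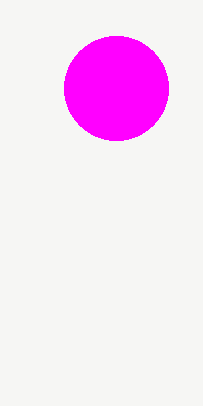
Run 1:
center_x = 116; center_y = 88; radius = 52; color = 'magenta'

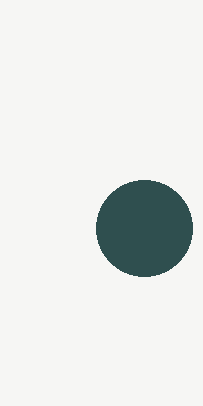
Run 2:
center_x = 144
center_y = 228
radius = 48
color = 'darkslategray'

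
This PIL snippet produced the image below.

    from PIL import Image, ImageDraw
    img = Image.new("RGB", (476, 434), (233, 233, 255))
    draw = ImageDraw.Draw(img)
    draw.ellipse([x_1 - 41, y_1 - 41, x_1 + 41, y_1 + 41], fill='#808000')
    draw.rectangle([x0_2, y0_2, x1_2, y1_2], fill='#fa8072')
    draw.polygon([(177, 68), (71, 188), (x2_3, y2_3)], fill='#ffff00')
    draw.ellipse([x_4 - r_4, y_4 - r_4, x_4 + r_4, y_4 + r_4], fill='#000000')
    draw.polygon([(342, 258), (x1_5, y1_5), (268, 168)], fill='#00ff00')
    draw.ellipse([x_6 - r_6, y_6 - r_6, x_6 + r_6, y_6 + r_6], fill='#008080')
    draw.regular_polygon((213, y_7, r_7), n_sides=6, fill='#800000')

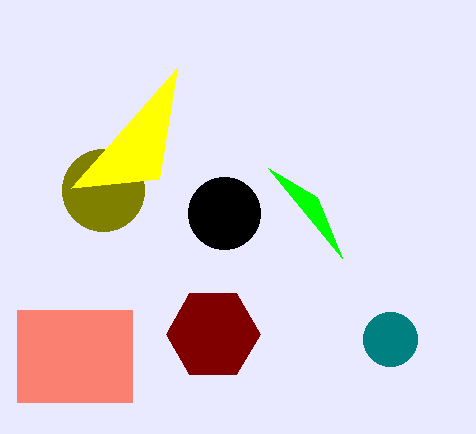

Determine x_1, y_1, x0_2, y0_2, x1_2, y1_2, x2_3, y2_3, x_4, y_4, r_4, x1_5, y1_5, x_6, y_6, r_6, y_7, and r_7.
x_1 = 103, y_1 = 190, x0_2 = 17, y0_2 = 310, x1_2 = 132, y1_2 = 402, x2_3 = 159, y2_3 = 179, x_4 = 224, y_4 = 213, r_4 = 36, x1_5 = 317, y1_5 = 197, x_6 = 390, y_6 = 339, r_6 = 27, y_7 = 334, r_7 = 47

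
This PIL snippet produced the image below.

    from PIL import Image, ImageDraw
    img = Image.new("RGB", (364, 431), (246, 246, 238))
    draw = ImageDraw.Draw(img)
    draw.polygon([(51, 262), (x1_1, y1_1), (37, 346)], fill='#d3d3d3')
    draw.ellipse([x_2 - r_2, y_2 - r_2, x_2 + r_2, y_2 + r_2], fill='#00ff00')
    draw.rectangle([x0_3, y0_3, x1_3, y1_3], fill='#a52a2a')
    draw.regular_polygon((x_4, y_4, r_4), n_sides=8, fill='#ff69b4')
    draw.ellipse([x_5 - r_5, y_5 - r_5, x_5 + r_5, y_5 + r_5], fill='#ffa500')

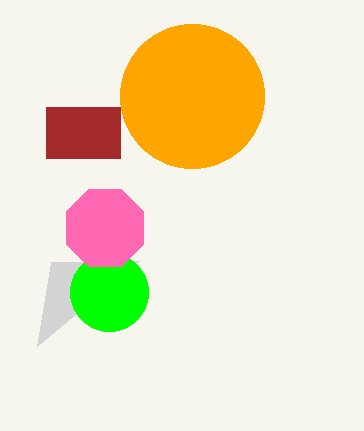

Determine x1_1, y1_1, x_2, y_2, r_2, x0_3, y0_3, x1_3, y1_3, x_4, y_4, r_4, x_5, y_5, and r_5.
x1_1 = 140; y1_1 = 260; x_2 = 109; y_2 = 292; r_2 = 39; x0_3 = 46; y0_3 = 107; x1_3 = 120; y1_3 = 158; x_4 = 105; y_4 = 228; r_4 = 42; x_5 = 192; y_5 = 96; r_5 = 72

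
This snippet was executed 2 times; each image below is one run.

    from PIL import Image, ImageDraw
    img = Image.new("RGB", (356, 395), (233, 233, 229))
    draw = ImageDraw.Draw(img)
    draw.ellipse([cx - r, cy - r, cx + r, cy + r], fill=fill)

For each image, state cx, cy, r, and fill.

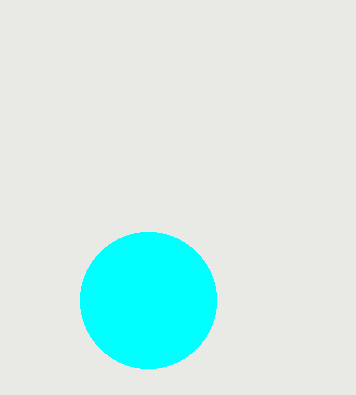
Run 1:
cx = 148
cy = 300
r = 68
fill = 'cyan'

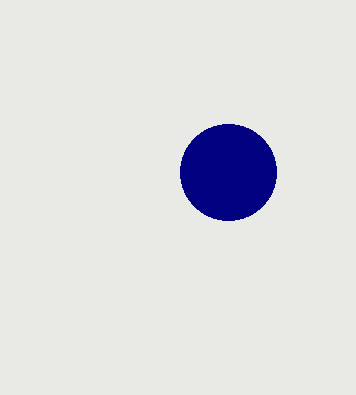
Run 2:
cx = 228
cy = 172
r = 48
fill = 'navy'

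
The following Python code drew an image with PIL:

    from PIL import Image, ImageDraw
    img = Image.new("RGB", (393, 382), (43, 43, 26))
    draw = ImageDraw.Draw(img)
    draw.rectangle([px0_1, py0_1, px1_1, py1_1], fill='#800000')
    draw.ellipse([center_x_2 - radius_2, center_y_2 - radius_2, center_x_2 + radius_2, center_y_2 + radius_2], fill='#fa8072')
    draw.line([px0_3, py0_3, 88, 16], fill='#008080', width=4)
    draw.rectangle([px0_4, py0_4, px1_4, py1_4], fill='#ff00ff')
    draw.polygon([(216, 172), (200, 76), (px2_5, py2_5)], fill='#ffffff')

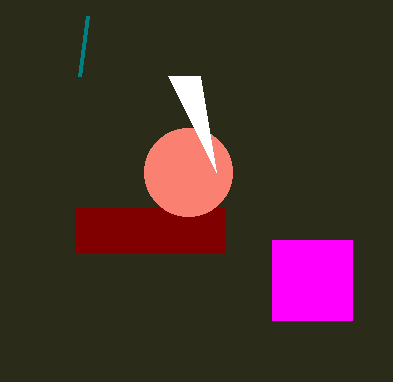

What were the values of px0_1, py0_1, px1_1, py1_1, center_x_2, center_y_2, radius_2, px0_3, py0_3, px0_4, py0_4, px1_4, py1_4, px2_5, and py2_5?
px0_1 = 76, py0_1 = 208, px1_1 = 224, py1_1 = 252, center_x_2 = 188, center_y_2 = 172, radius_2 = 44, px0_3 = 80, py0_3 = 76, px0_4 = 272, py0_4 = 240, px1_4 = 352, py1_4 = 320, px2_5 = 168, py2_5 = 76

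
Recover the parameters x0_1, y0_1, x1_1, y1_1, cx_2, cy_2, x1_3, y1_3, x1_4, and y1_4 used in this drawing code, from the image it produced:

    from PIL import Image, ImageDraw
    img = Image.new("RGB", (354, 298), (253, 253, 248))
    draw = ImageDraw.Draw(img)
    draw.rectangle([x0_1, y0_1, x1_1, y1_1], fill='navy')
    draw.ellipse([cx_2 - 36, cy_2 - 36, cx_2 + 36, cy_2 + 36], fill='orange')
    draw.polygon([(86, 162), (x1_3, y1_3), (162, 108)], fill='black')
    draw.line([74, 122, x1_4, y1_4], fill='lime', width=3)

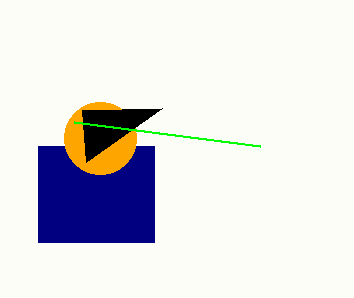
x0_1 = 38; y0_1 = 146; x1_1 = 154; y1_1 = 242; cx_2 = 100; cy_2 = 138; x1_3 = 82; y1_3 = 110; x1_4 = 260; y1_4 = 146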